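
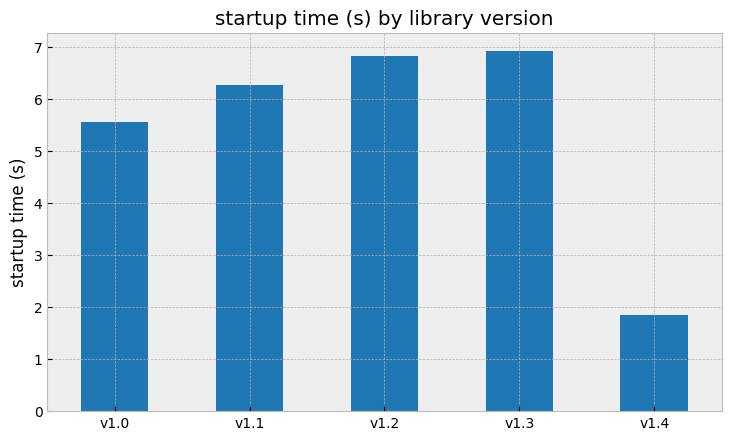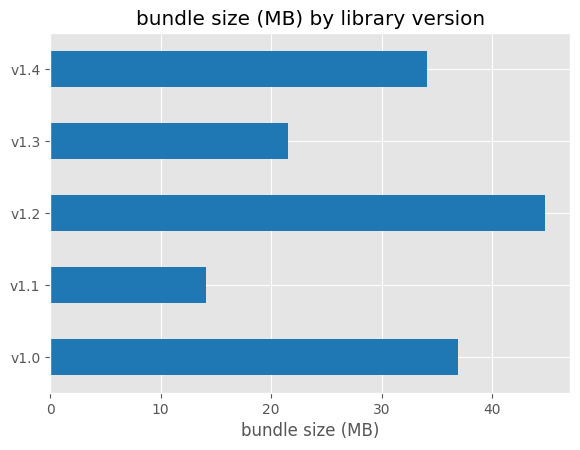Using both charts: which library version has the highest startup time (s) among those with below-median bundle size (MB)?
v1.3

Chart 2 median bundle size (MB) ≈ 35; below-median library versions: v1.1, v1.3. Among those, v1.3 has the highest startup time (s) (≈ 7).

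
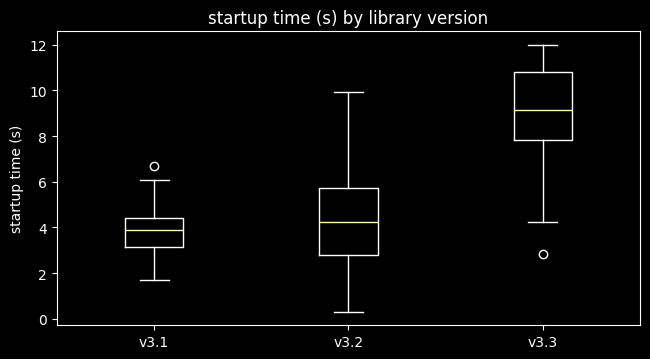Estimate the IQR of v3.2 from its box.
≈ 2.5

Q3 ≈ 5.5, Q1 ≈ 3.0; IQR ≈ 2.5.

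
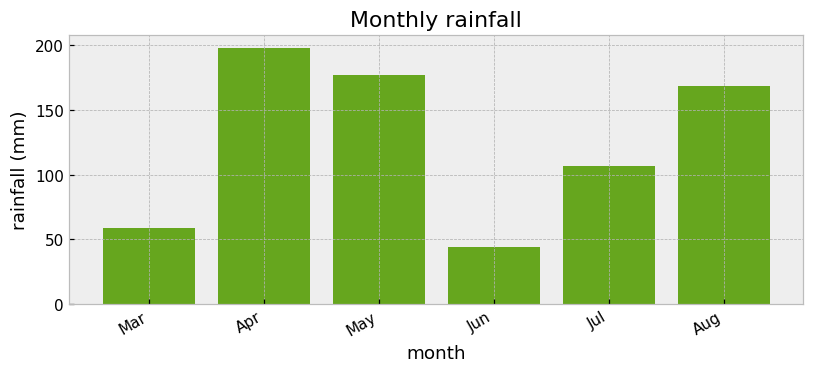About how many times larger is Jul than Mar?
Jul ≈ 100, Mar ≈ 60; 100/60 ≈ 1.67.

≈ 1.67×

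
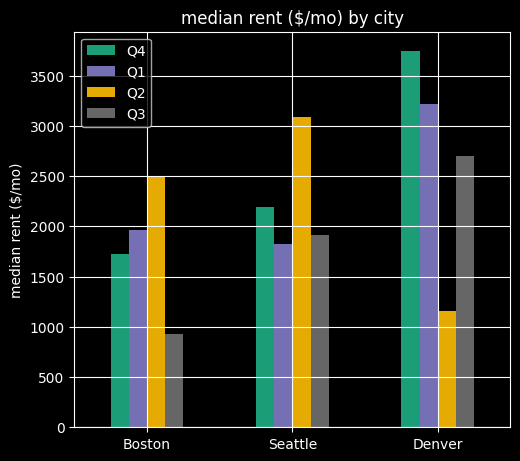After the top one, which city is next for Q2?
Boston

Top 3 for Q2: Seattle ≈ 3000, Boston ≈ 2500, Denver ≈ 1000.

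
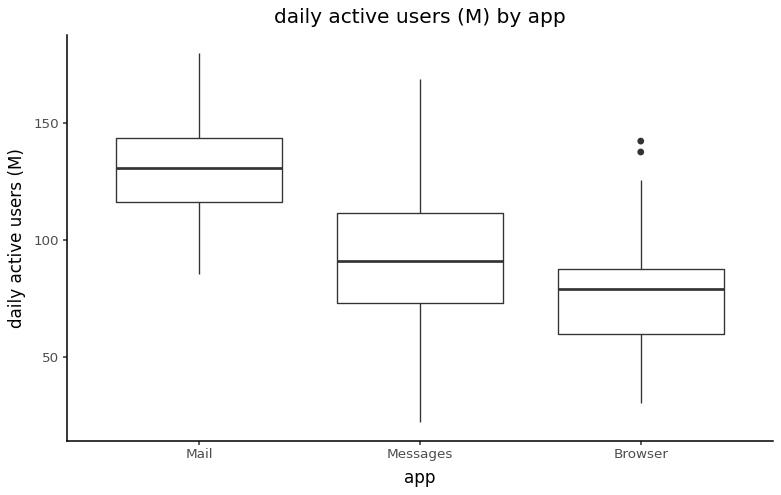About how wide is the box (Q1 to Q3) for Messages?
≈ 40

Q3 ≈ 110, Q1 ≈ 70; IQR ≈ 40.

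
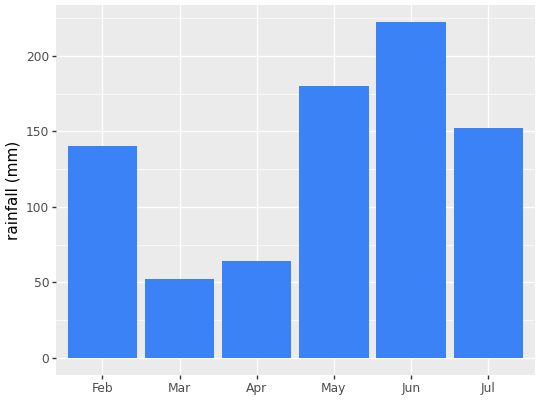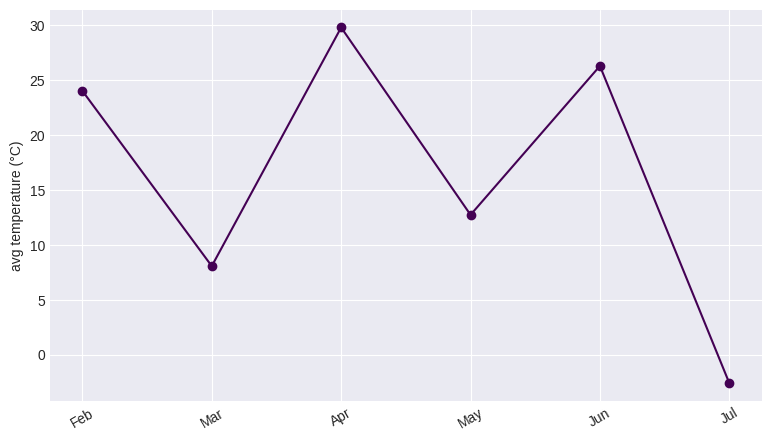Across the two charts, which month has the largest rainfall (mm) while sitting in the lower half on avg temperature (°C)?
May

Chart 2 median avg temperature (°C) ≈ 20; below-median months: Mar, May, Jul. Among those, May has the highest rainfall (mm) (≈ 175).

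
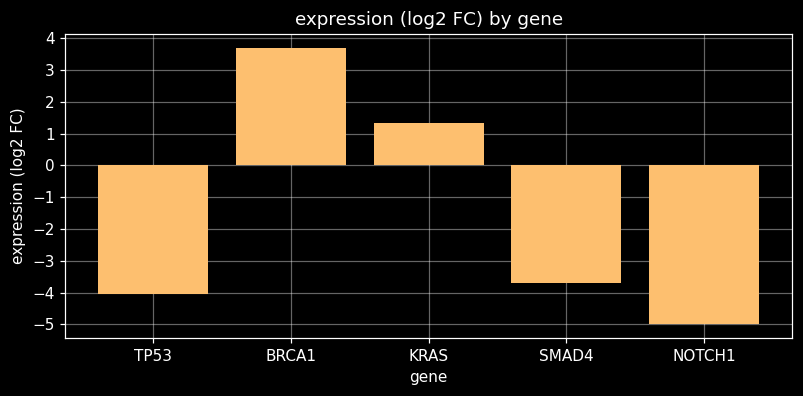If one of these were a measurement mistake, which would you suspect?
BRCA1

BRCA1 ≈ 4; the rest sit between ≈ -5 and ≈ 1.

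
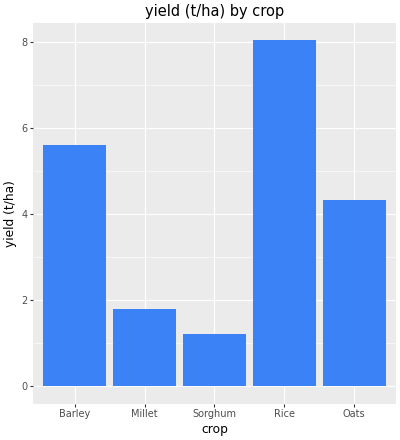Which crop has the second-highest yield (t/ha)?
Barley

Top 3: Rice ≈ 8, Barley ≈ 6, Oats ≈ 4.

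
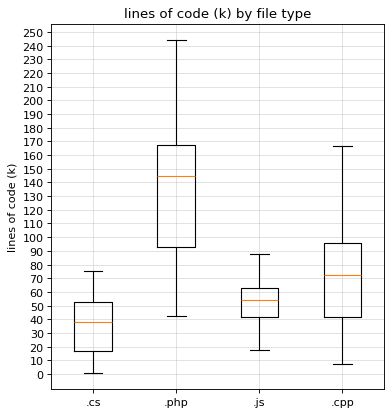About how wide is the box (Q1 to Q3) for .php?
Q3 ≈ 170, Q1 ≈ 90; IQR ≈ 80.

≈ 80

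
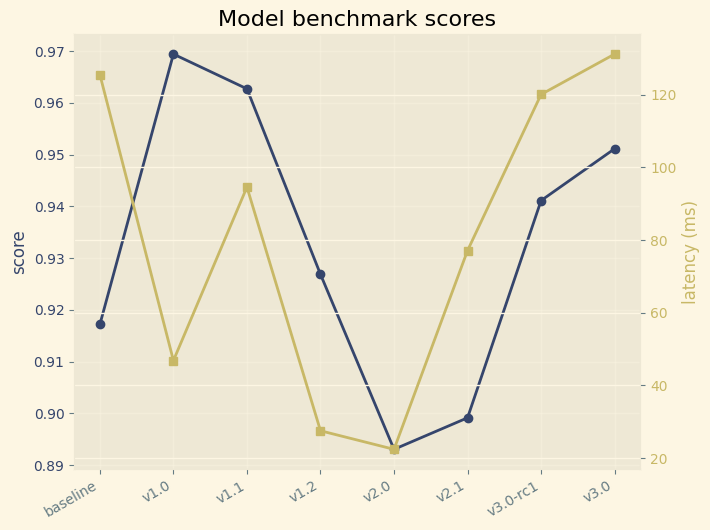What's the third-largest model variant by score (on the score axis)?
v3.0

Top 4 (on the score axis): v1.0 ≈ 0.97, v1.1 ≈ 0.96, v3.0 ≈ 0.95, v3.0-rc1 ≈ 0.94.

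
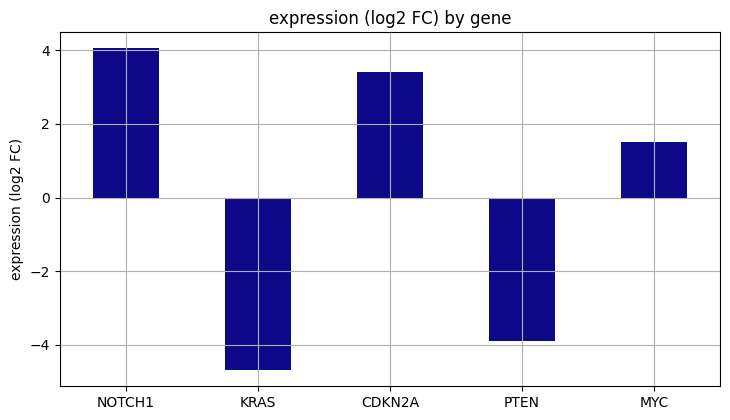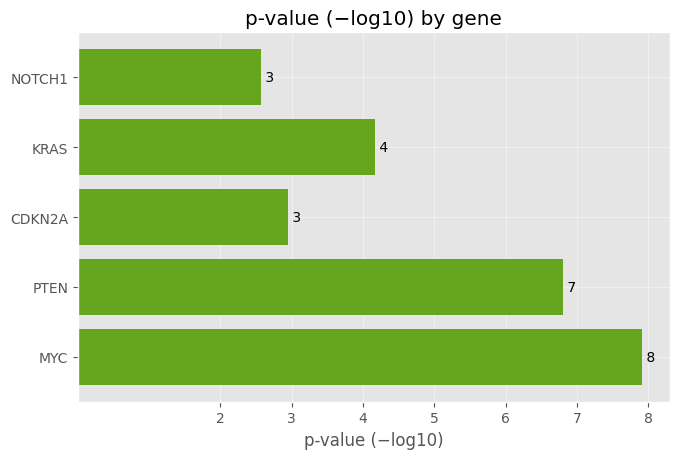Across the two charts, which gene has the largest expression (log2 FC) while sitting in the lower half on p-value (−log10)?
NOTCH1

Chart 2 median p-value (−log10) ≈ 4; below-median genes: NOTCH1, CDKN2A. Among those, NOTCH1 has the highest expression (log2 FC) (≈ 4).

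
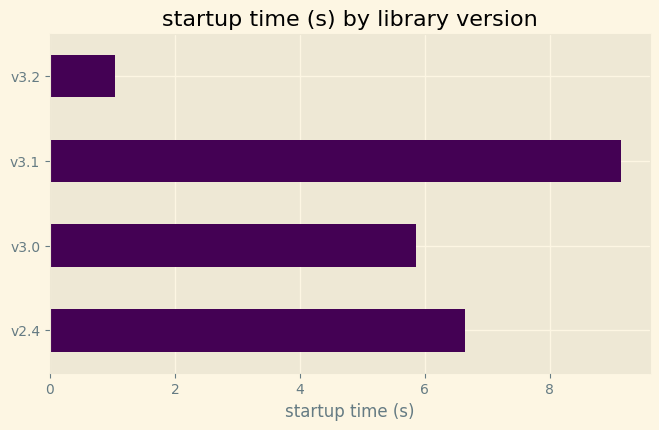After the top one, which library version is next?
v2.4

Top 3: v3.1 ≈ 9, v2.4 ≈ 7, v3.0 ≈ 6.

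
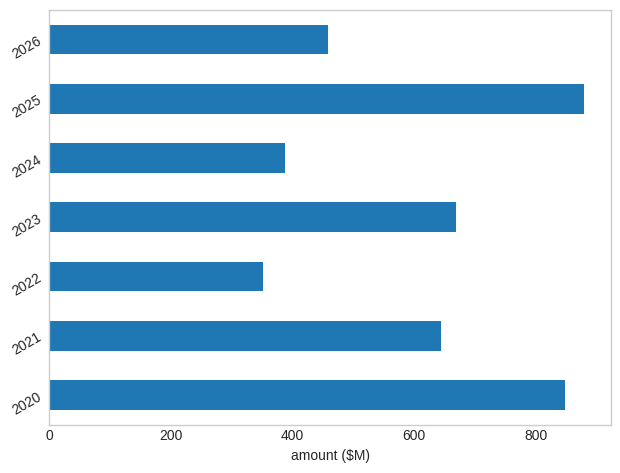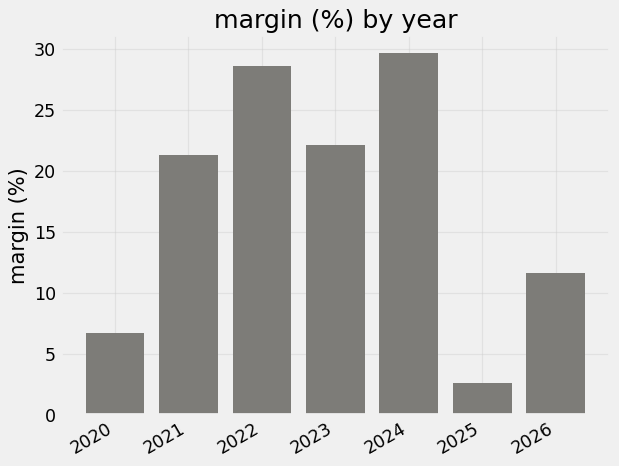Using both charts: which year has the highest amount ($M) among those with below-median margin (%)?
Chart 2 median margin (%) ≈ 20; below-median years: 2020, 2025, 2026. Among those, 2025 has the highest amount ($M) (≈ 900).

2025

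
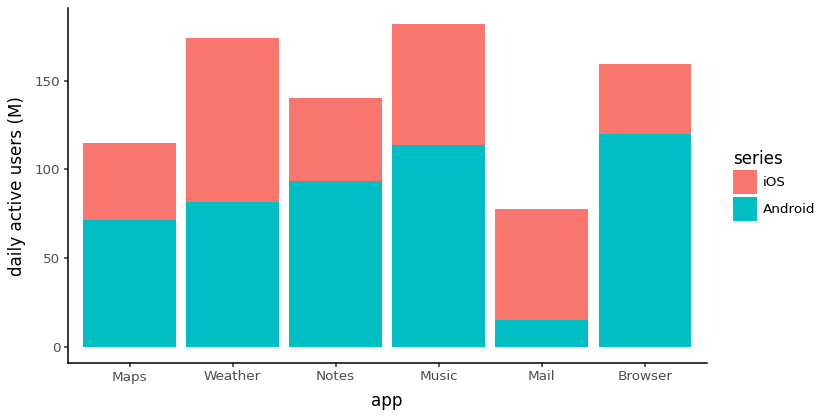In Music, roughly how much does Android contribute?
Android top ≈ 120, bottom ≈ 0; segment ≈ 120.

≈ 120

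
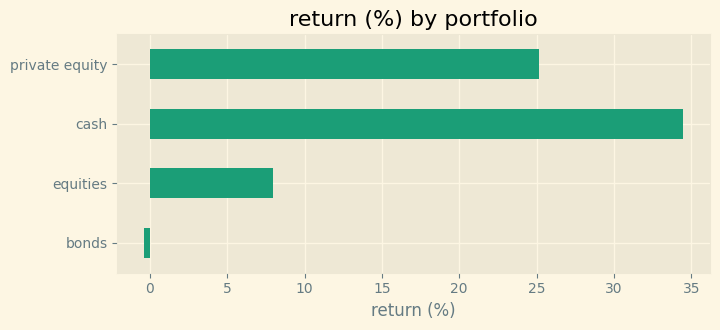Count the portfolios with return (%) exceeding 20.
2

Above 20: cash, private equity.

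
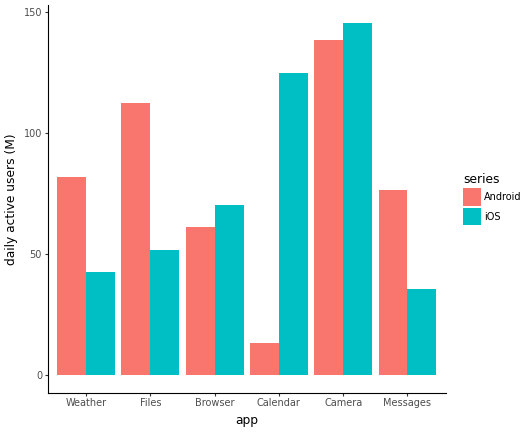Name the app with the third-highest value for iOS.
Top 4 for iOS: Camera ≈ 140, Calendar ≈ 120, Browser ≈ 80, Files ≈ 60.

Browser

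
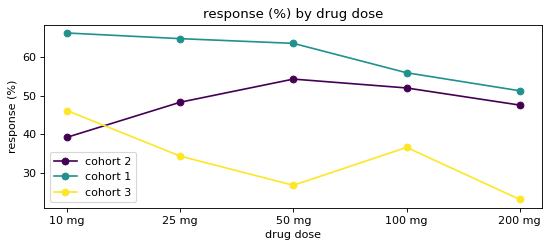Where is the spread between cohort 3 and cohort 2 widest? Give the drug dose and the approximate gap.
50 mg, ≈ 30 %

50 mg: cohort 3 ≈ 25, cohort 2 ≈ 55 → gap ≈ 30. Next-largest (200 mg) is only ≈ 25.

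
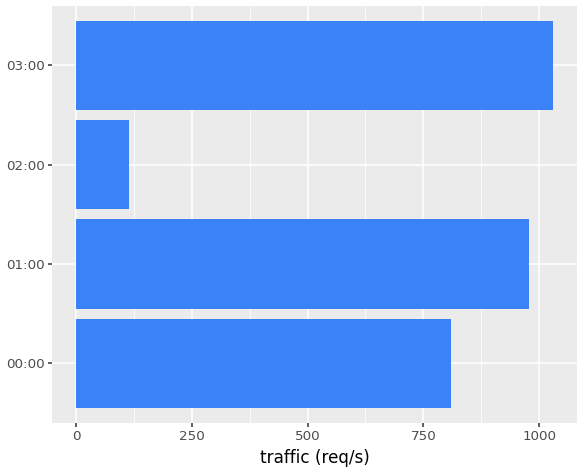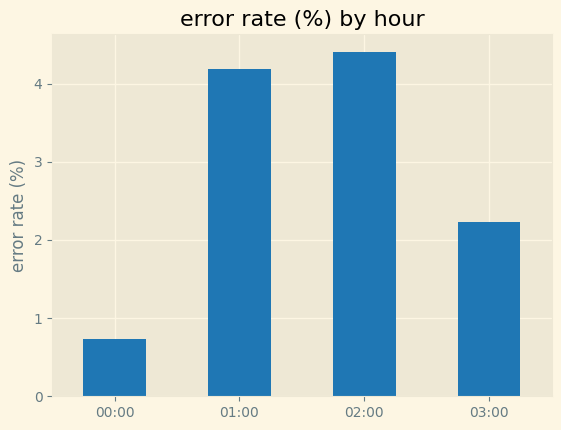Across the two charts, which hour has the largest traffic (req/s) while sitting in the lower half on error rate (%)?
03:00

Chart 2 median error rate (%) ≈ 3; below-median hours: 00:00, 03:00. Among those, 03:00 has the highest traffic (req/s) (≈ 1000).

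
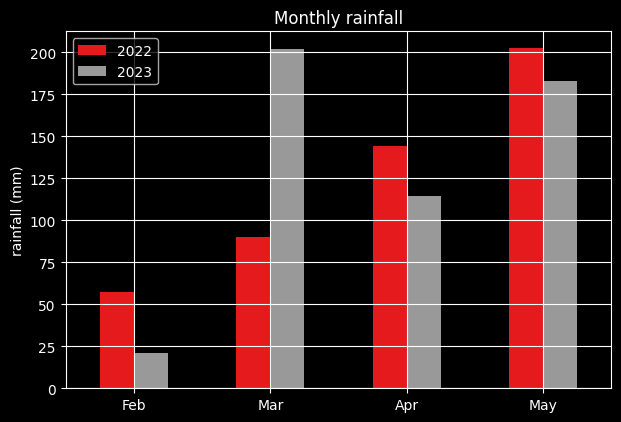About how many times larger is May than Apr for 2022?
≈ 1.43×

May ≈ 200, Apr ≈ 140; 200/140 ≈ 1.43.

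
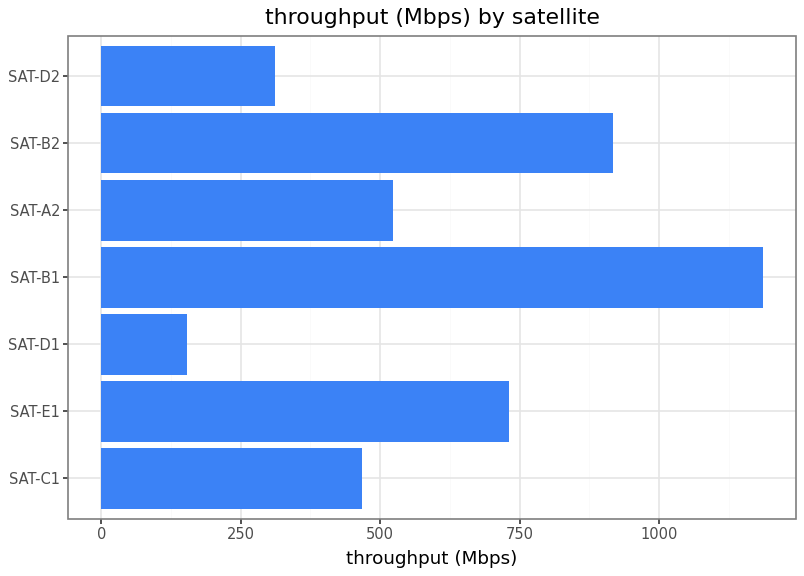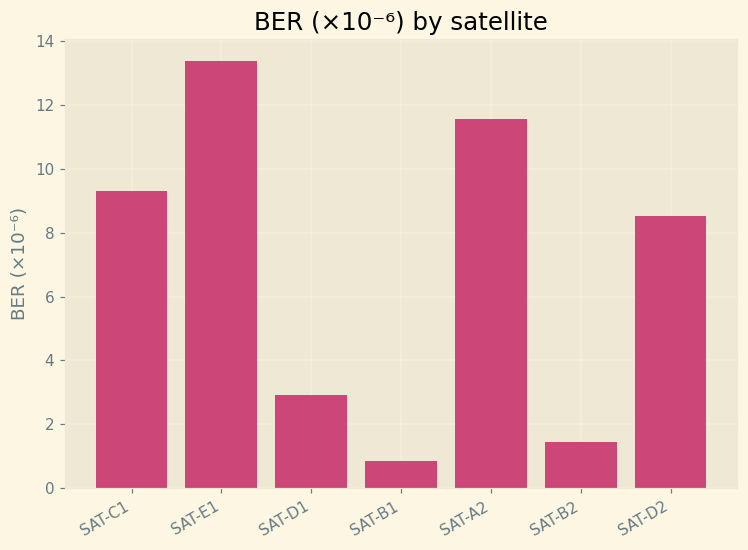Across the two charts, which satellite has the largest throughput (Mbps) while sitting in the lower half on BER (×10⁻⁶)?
Chart 2 median BER (×10⁻⁶) ≈ 8; below-median satellites: SAT-D1, SAT-B1, SAT-B2. Among those, SAT-B1 has the highest throughput (Mbps) (≈ 1200).

SAT-B1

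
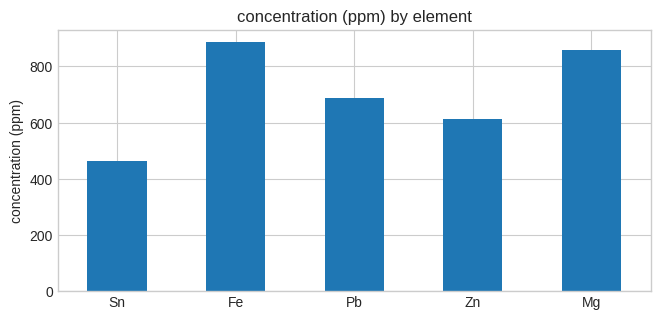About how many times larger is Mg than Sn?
Mg ≈ 900, Sn ≈ 500; 900/500 ≈ 1.8.

≈ 1.8×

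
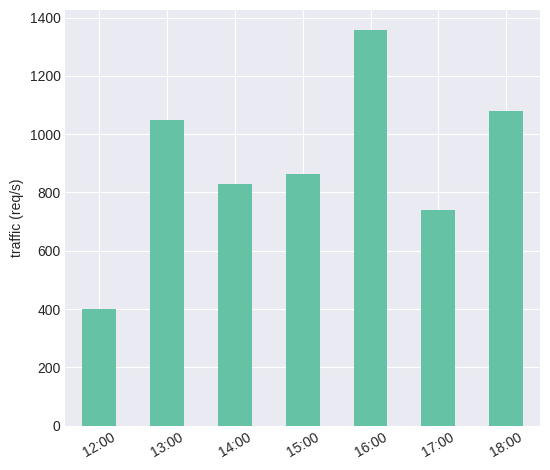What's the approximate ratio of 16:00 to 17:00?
≈ 1.75×

16:00 ≈ 1400, 17:00 ≈ 800; 1400/800 ≈ 1.75.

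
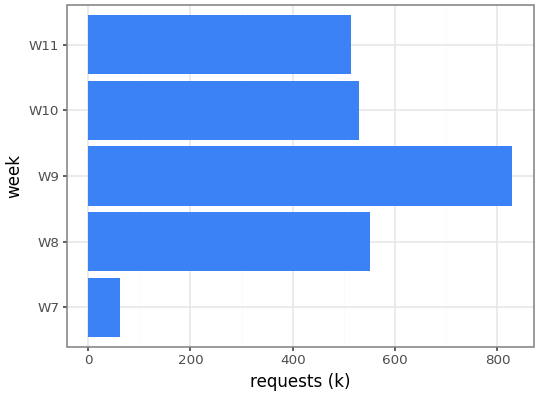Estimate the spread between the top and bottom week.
Max W9 ≈ 800, min W7 ≈ 100; range ≈ 700.

≈ 700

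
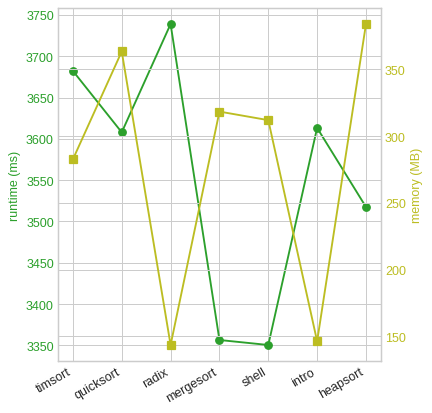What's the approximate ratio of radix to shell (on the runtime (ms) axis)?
radix ≈ 3750, shell ≈ 3350; 3750/3350 ≈ 1.12.

≈ 1.12×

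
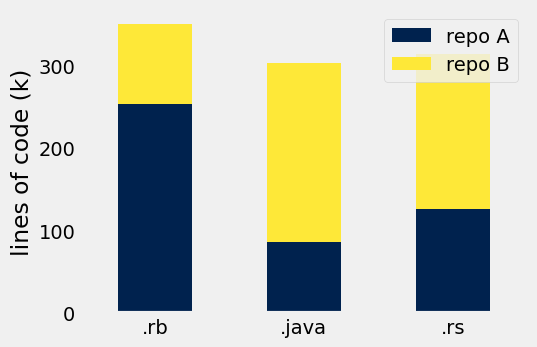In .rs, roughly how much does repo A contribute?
≈ 150

repo A top ≈ 150, bottom ≈ 0; segment ≈ 150.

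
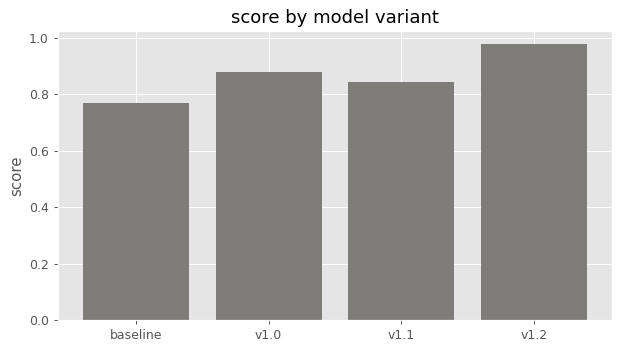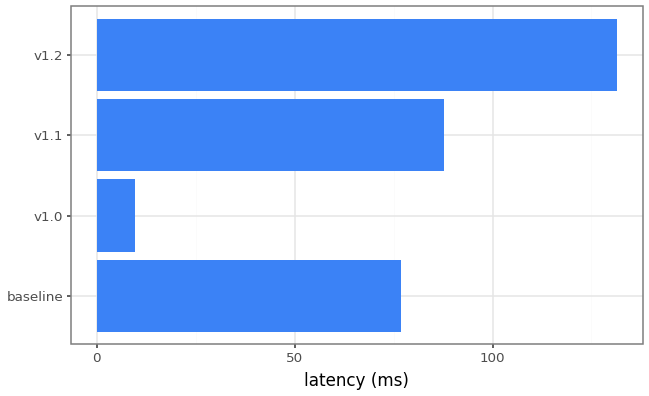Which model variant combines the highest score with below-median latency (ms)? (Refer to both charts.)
v1.0

Chart 2 median latency (ms) ≈ 80; below-median model variants: baseline, v1.0. Among those, v1.0 has the highest score (≈ 0.9).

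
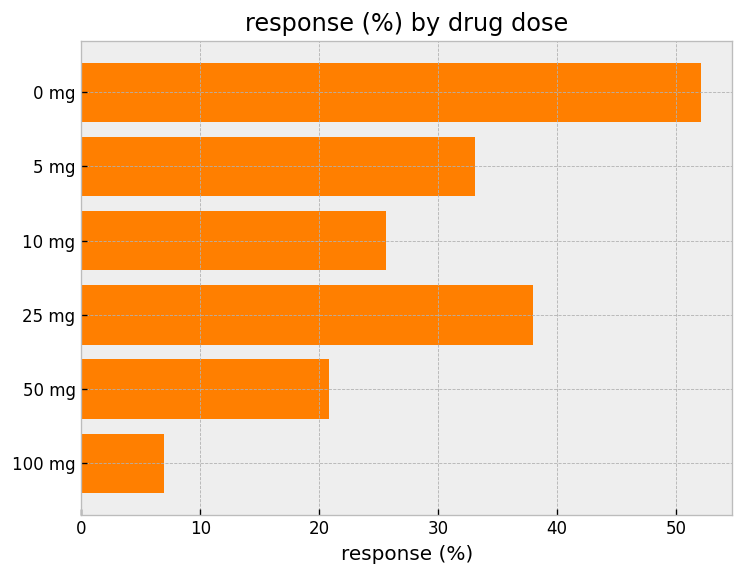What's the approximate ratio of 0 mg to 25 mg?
≈ 1.25×

0 mg ≈ 50, 25 mg ≈ 40; 50/40 ≈ 1.25.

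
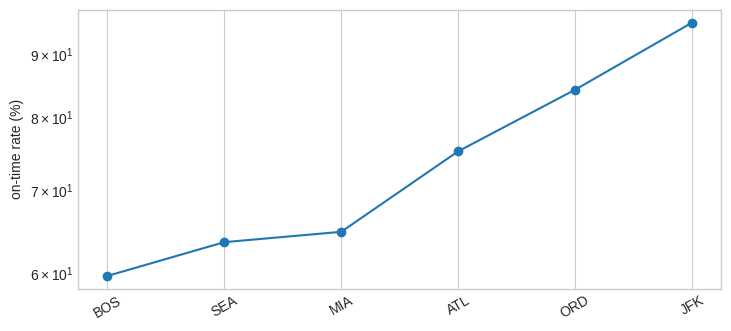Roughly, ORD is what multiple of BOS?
ORD ≈ 85, BOS ≈ 60; 85/60 ≈ 1.42.

≈ 1.42×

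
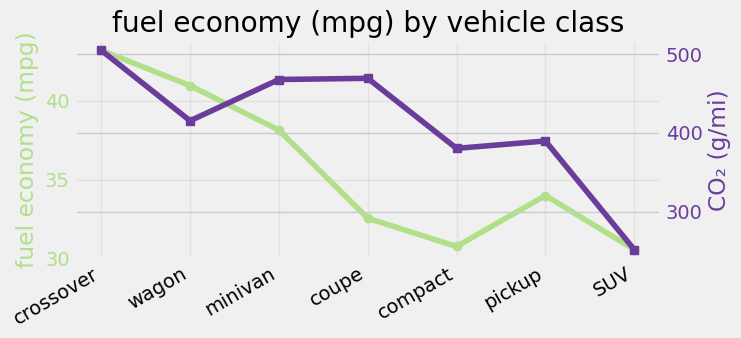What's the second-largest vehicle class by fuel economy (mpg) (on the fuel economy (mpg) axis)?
Top 3 (on the fuel economy (mpg) axis): crossover ≈ 44, wagon ≈ 40, minivan ≈ 38.

wagon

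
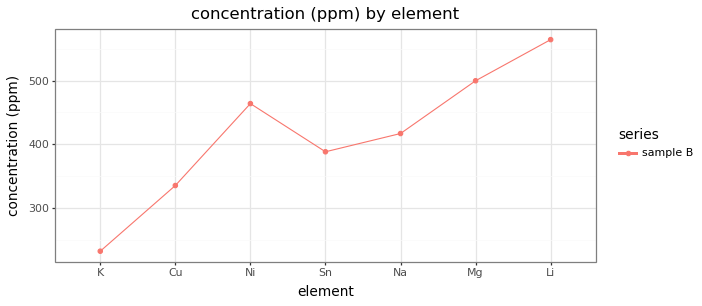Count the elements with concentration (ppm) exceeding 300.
Above 300: Cu, Ni, Sn, Na, Mg, Li.

6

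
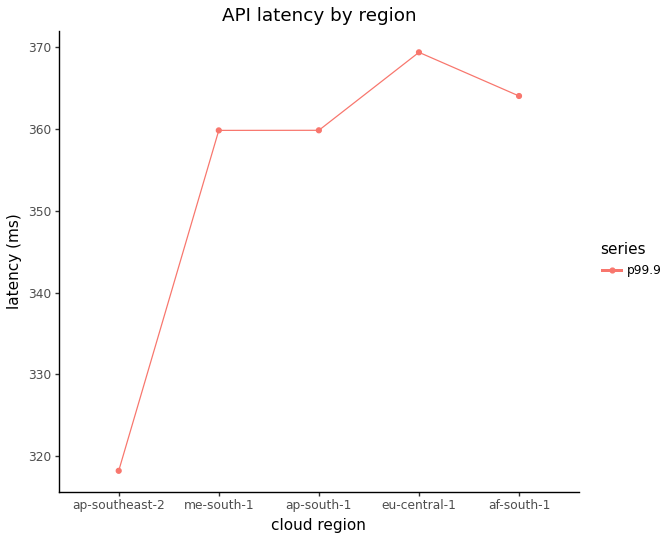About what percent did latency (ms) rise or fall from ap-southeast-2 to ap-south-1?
ap-southeast-2 ≈ 320, ap-south-1 ≈ 360; (360 − 320) / 320 ≈ +12.5%.

≈ +12.5%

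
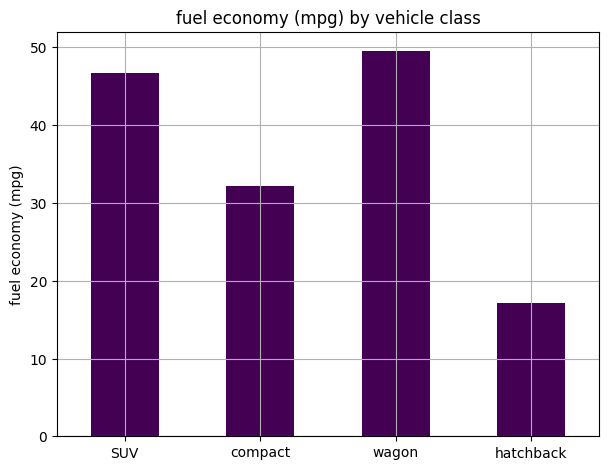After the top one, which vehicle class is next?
Top 3: wagon ≈ 50, SUV ≈ 45, compact ≈ 30.

SUV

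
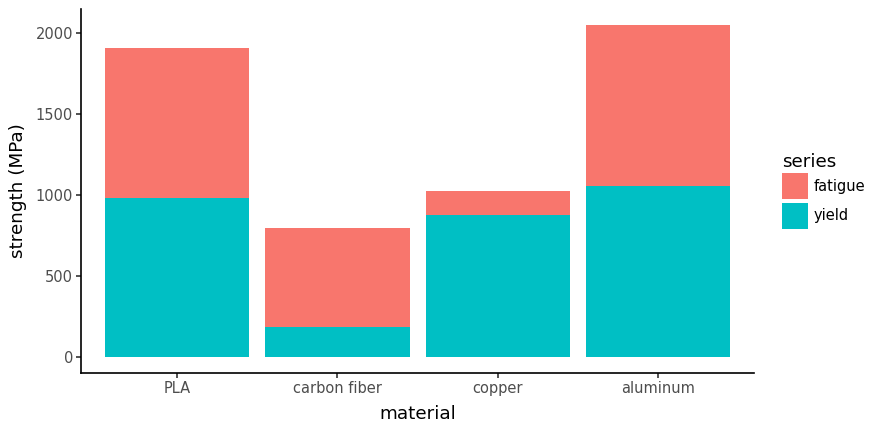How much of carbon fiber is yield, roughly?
yield top ≈ 200, bottom ≈ 0; segment ≈ 200.

≈ 200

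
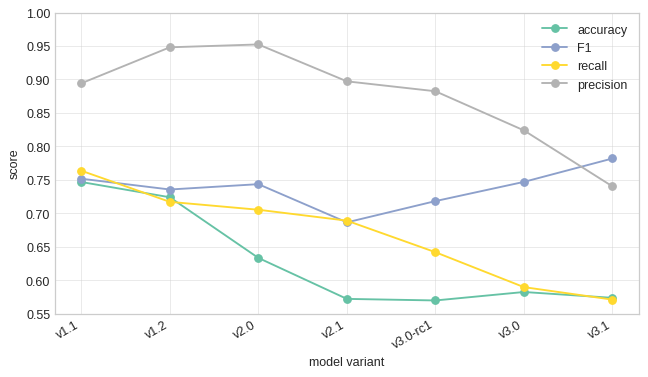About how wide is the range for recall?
≈ 0.20

Max v1.1 ≈ 0.75, min v3.1 ≈ 0.55; range ≈ 0.20.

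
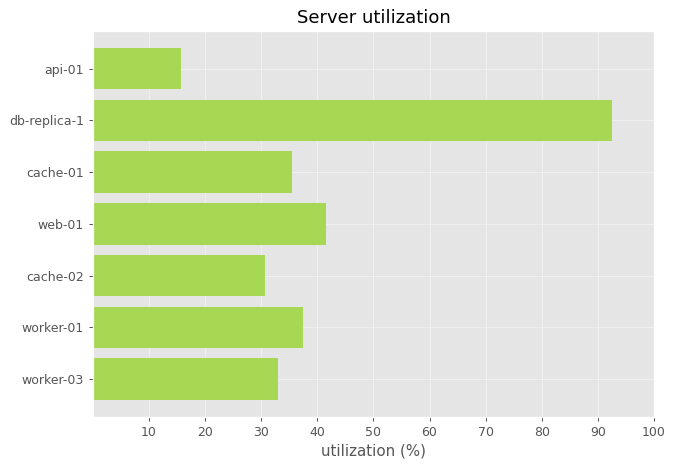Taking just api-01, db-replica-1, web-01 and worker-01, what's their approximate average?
≈ 48

(20 + 90 + 40 + 40) / 4 ≈ 48.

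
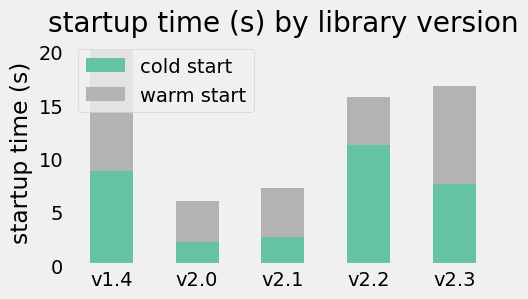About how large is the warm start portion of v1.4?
≈ 12

warm start top ≈ 20, bottom ≈ 8; segment ≈ 12.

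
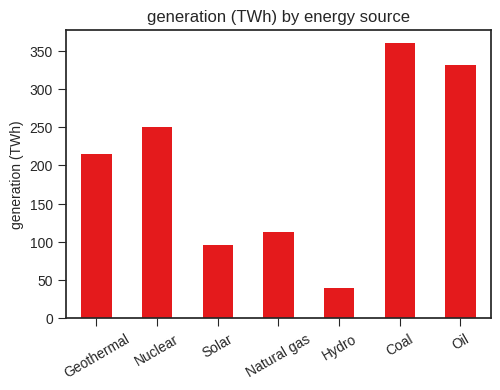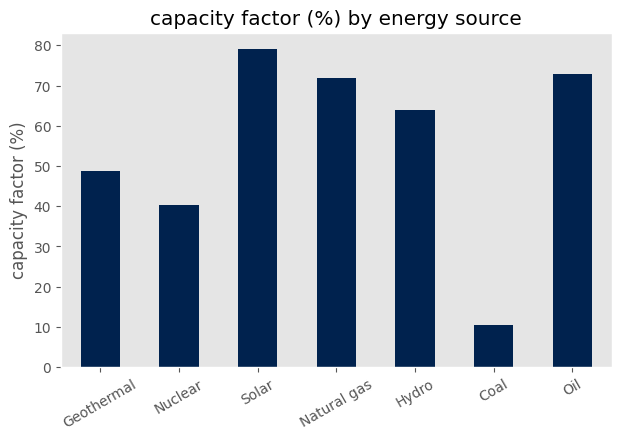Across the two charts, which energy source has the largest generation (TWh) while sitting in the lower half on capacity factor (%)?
Coal

Chart 2 median capacity factor (%) ≈ 60; below-median energy sources: Geothermal, Nuclear, Coal. Among those, Coal has the highest generation (TWh) (≈ 350).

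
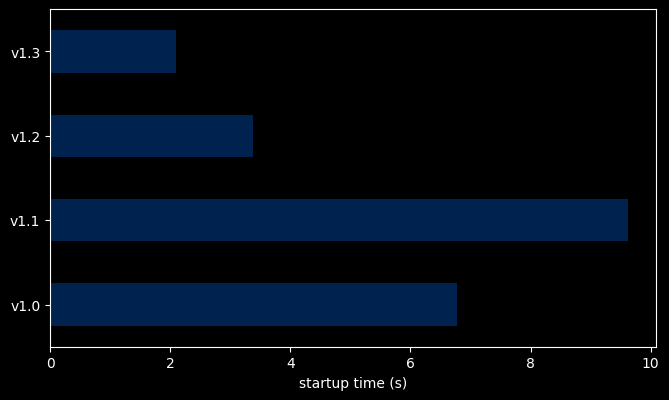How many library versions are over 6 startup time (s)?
2

Above 6: v1.0, v1.1.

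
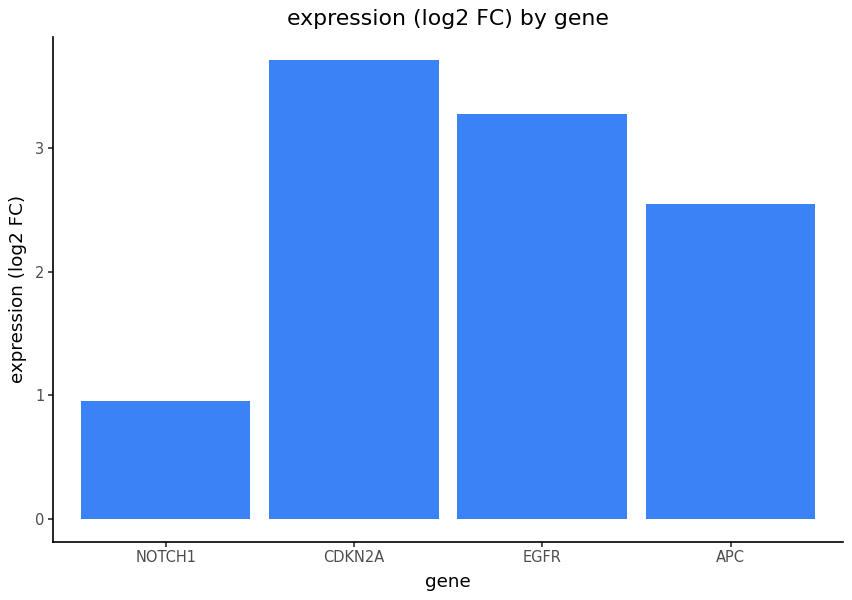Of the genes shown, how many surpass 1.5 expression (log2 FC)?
3

Above 1.5: CDKN2A, EGFR, APC.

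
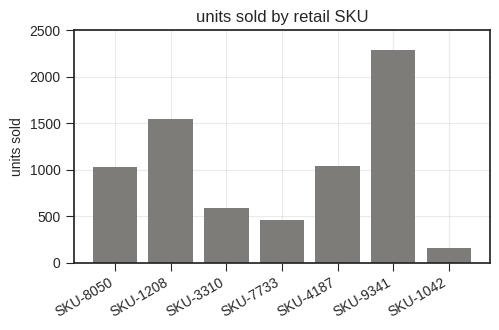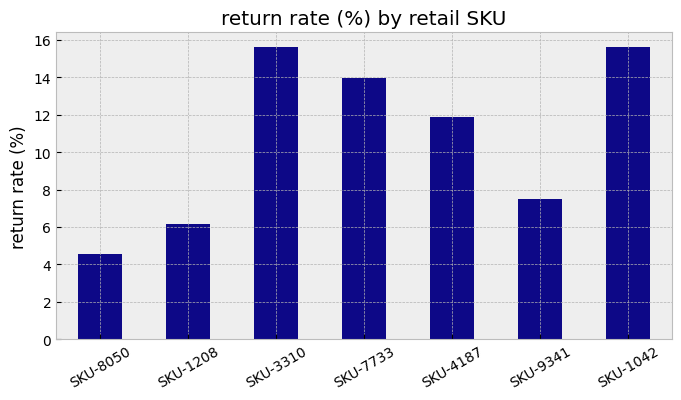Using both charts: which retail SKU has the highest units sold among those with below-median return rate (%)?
Chart 2 median return rate (%) ≈ 12; below-median retail SKUs: SKU-8050, SKU-1208, SKU-9341. Among those, SKU-9341 has the highest units sold (≈ 2500).

SKU-9341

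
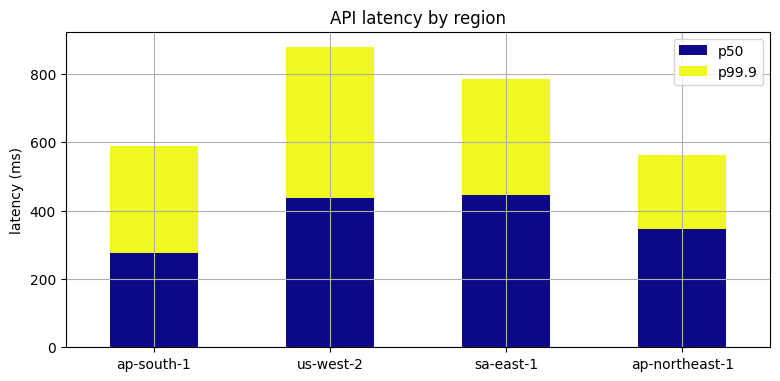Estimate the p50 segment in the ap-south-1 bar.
p50 top ≈ 300, bottom ≈ 0; segment ≈ 300.

≈ 300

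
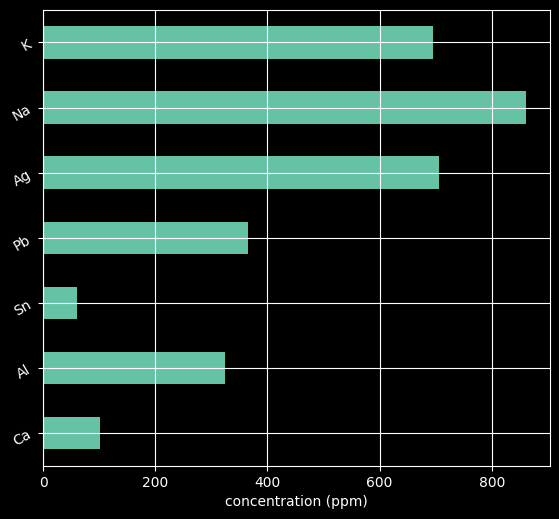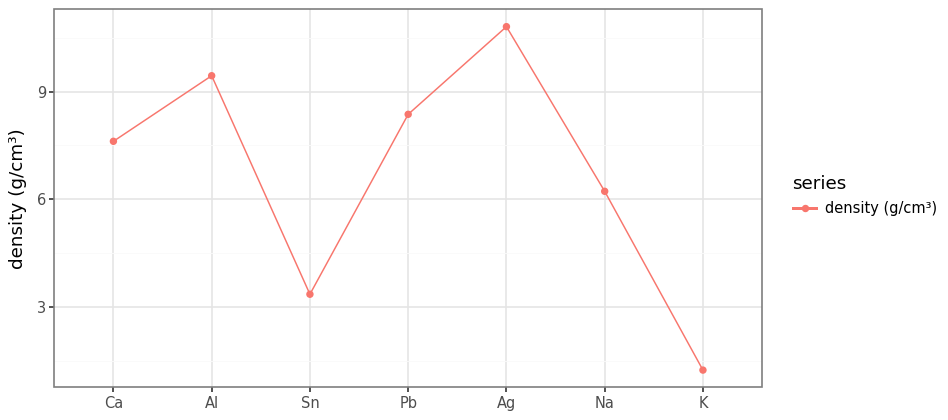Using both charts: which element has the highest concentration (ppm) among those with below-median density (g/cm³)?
Na

Chart 2 median density (g/cm³) ≈ 8; below-median elements: Sn, Na, K. Among those, Na has the highest concentration (ppm) (≈ 900).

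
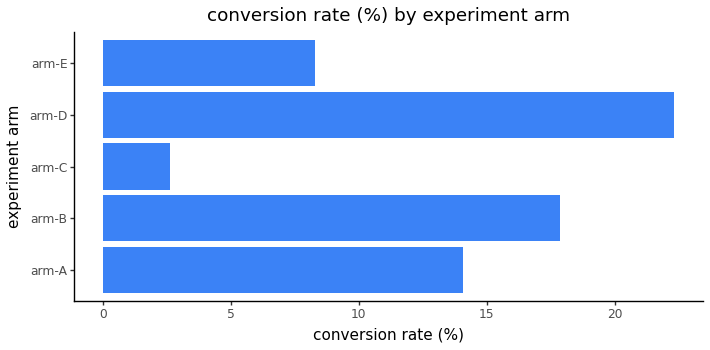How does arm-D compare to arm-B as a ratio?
≈ 1.22×

arm-D ≈ 22, arm-B ≈ 18; 22/18 ≈ 1.22.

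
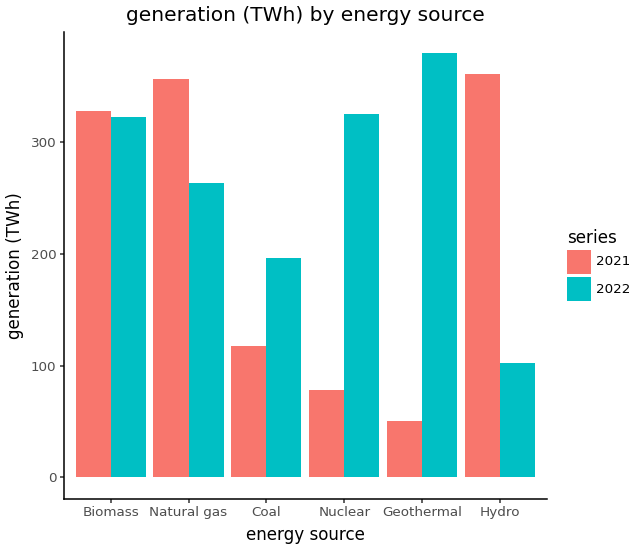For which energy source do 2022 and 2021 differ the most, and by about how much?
Geothermal, ≈ 350 TWh

Geothermal: 2022 ≈ 400, 2021 ≈ 50 → gap ≈ 350. Next-largest (Hydro) is only ≈ 250.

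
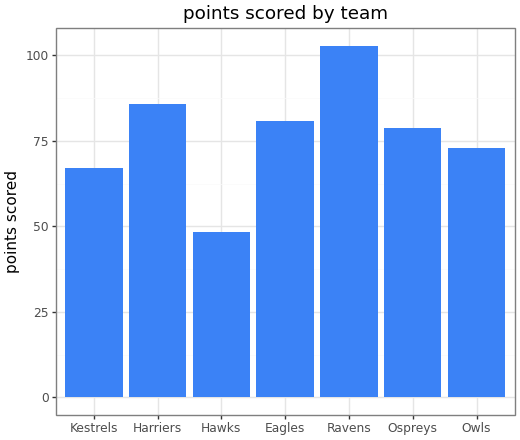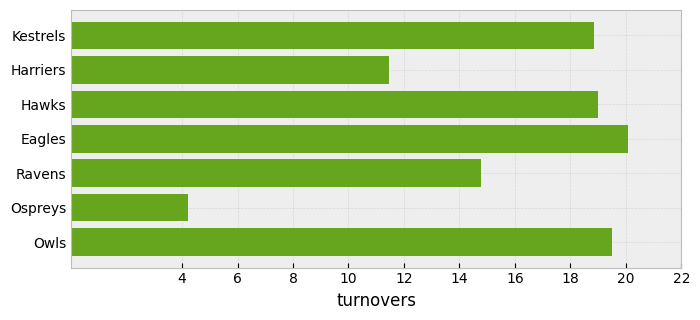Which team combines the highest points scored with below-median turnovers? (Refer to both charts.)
Chart 2 median turnovers ≈ 18; below-median teams: Harriers, Ravens, Ospreys. Among those, Ravens has the highest points scored (≈ 100).

Ravens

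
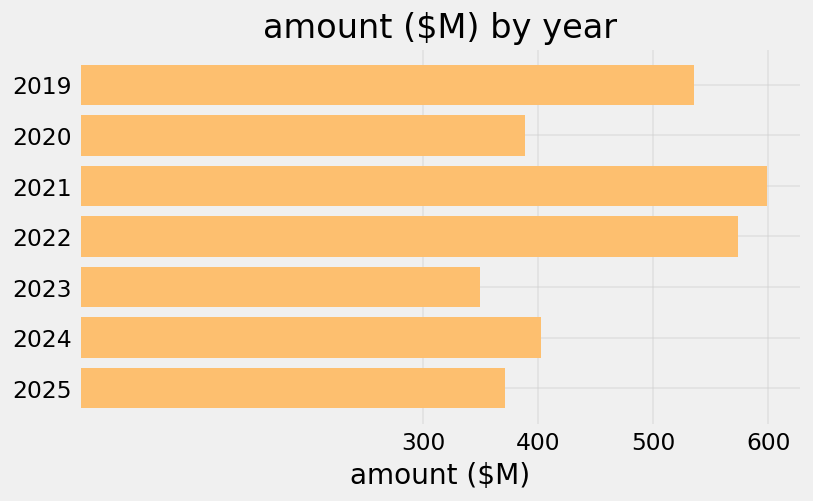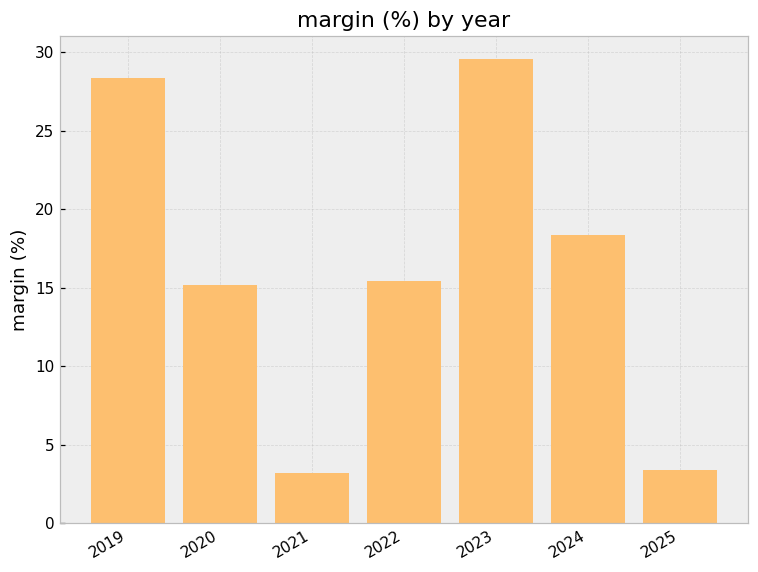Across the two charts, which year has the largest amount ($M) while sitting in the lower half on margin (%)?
2021

Chart 2 median margin (%) ≈ 15; below-median years: 2020, 2021, 2025. Among those, 2021 has the highest amount ($M) (≈ 600).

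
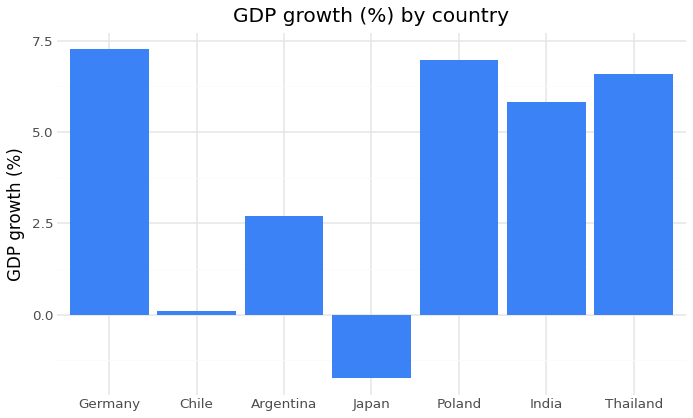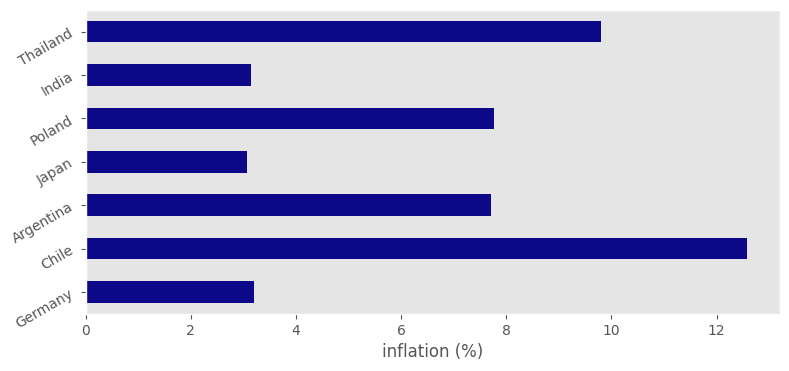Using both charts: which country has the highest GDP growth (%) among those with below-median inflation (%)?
Germany

Chart 2 median inflation (%) ≈ 8; below-median countries: Germany, Japan, India. Among those, Germany has the highest GDP growth (%) (≈ 7).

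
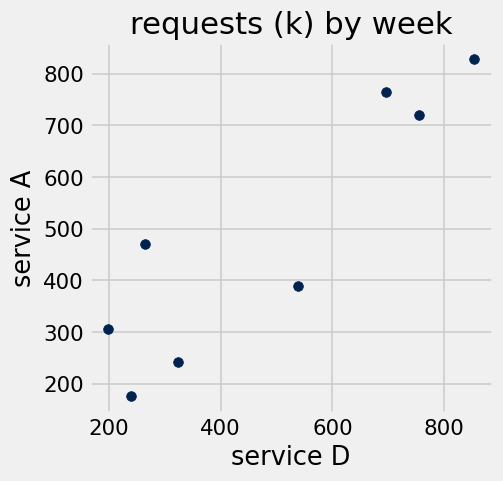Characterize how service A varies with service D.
Points are positively correlated; strong (|r| ≈ 0.9).

positive, strong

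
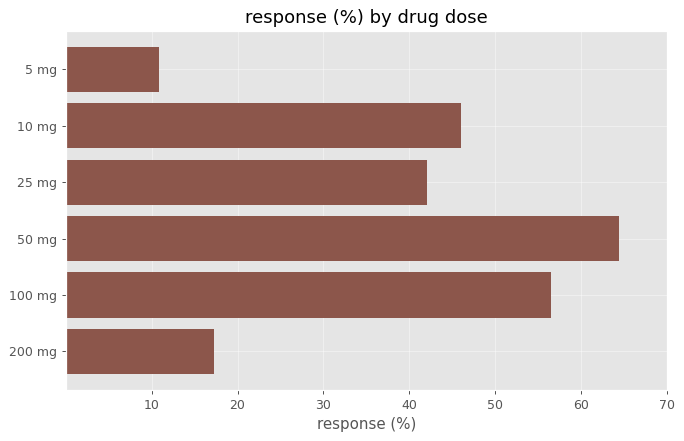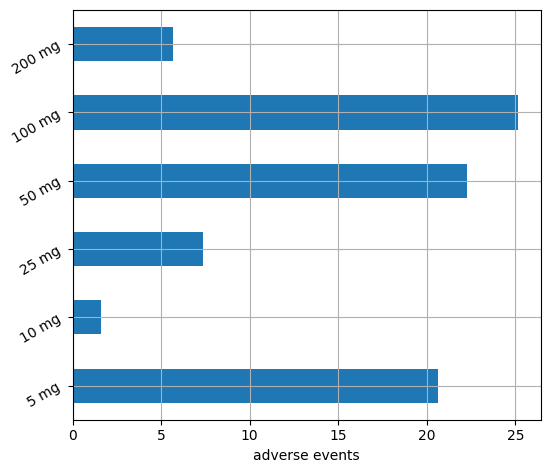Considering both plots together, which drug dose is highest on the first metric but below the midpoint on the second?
Chart 2 median adverse events ≈ 15; below-median drug doses: 10 mg, 25 mg, 200 mg. Among those, 10 mg has the highest response (%) (≈ 50).

10 mg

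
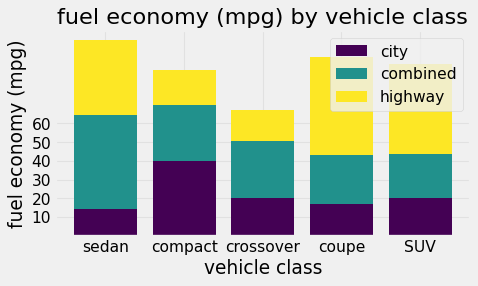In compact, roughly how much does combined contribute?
combined top ≈ 70, bottom ≈ 40; segment ≈ 30.

≈ 30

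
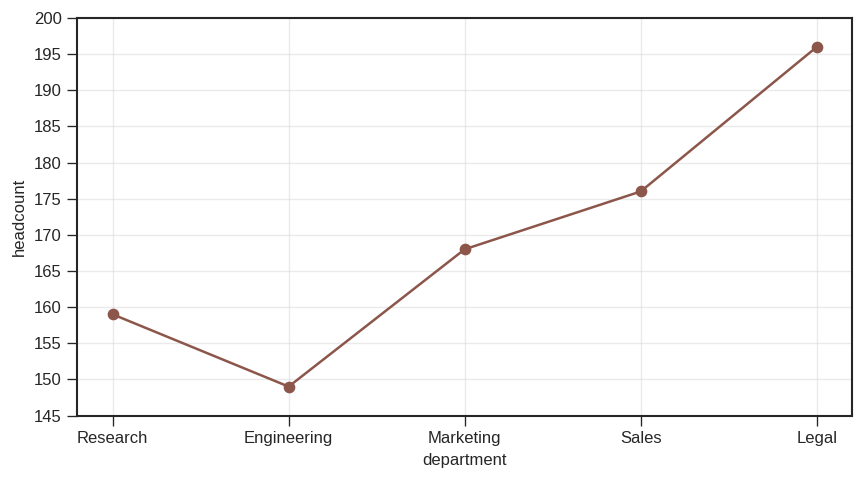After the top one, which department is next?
Sales

Top 3: Legal ≈ 195, Sales ≈ 175, Marketing ≈ 170.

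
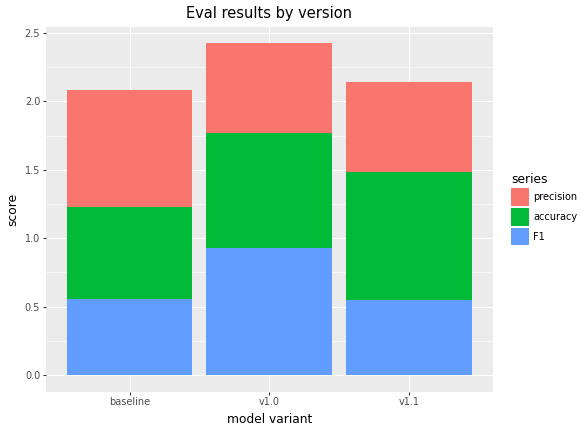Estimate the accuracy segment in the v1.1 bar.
accuracy top ≈ 1.5, bottom ≈ 0.5; segment ≈ 1.0.

≈ 1.0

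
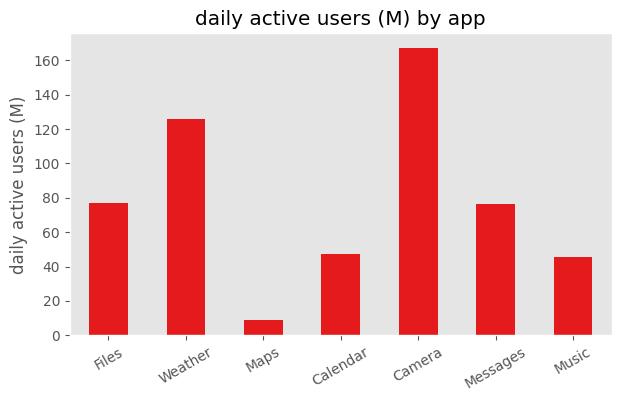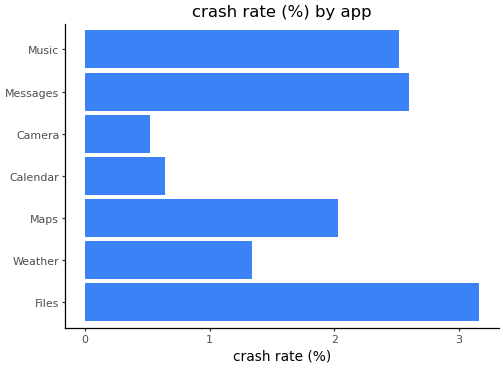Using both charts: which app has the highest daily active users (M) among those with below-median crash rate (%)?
Camera

Chart 2 median crash rate (%) ≈ 2; below-median apps: Weather, Calendar, Camera. Among those, Camera has the highest daily active users (M) (≈ 160).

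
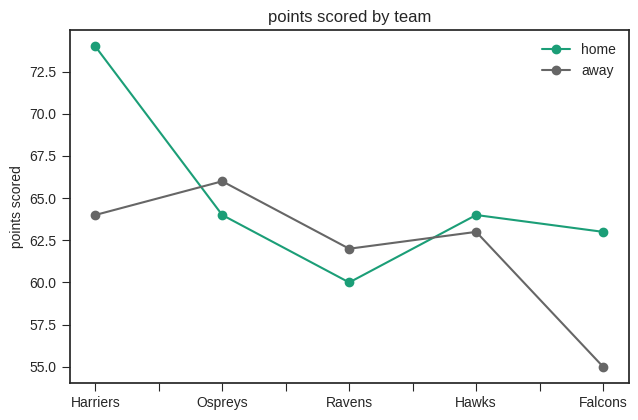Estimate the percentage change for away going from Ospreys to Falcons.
Ospreys ≈ 66, Falcons ≈ 56; (56 − 66) / 66 ≈ -15.2%.

≈ -15.2%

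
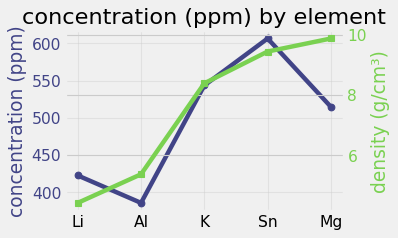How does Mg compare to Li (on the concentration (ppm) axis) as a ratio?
Mg ≈ 520, Li ≈ 420; 520/420 ≈ 1.24.

≈ 1.24×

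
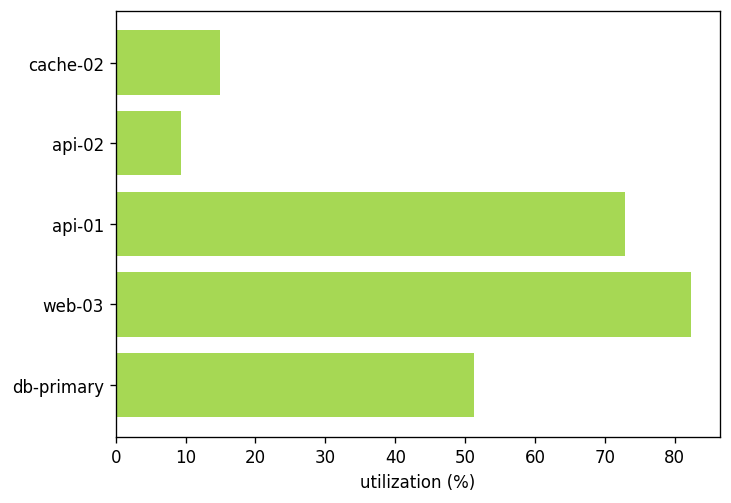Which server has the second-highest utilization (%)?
Top 3: web-03 ≈ 80, api-01 ≈ 70, db-primary ≈ 50.

api-01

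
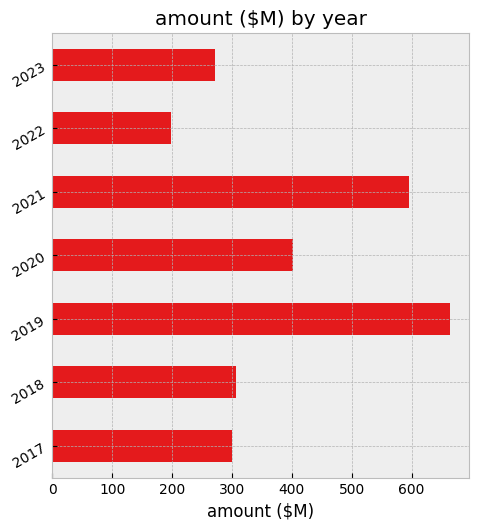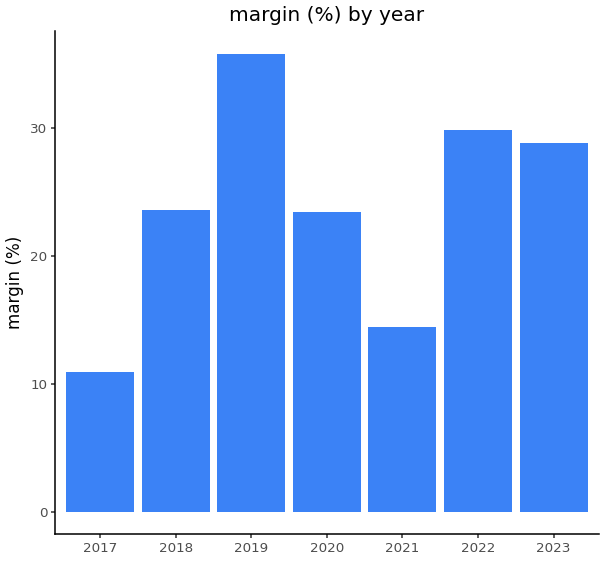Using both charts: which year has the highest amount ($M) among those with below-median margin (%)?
Chart 2 median margin (%) ≈ 25; below-median years: 2017, 2020, 2021. Among those, 2021 has the highest amount ($M) (≈ 600).

2021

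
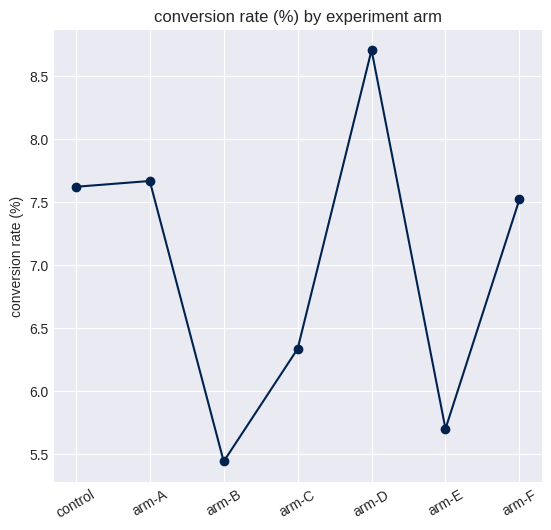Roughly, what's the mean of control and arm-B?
(7.5 + 5.5) / 2 ≈ 6.5.

≈ 6.5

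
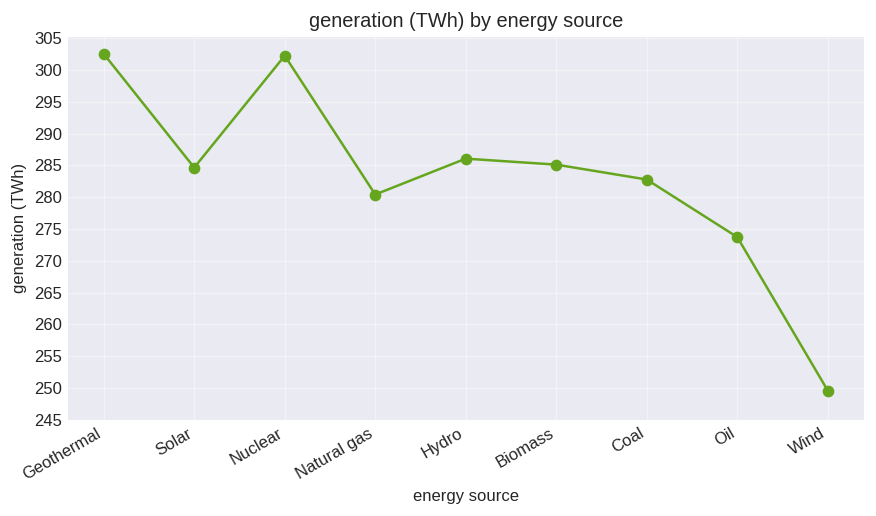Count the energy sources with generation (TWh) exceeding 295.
Above 295: Geothermal, Nuclear.

2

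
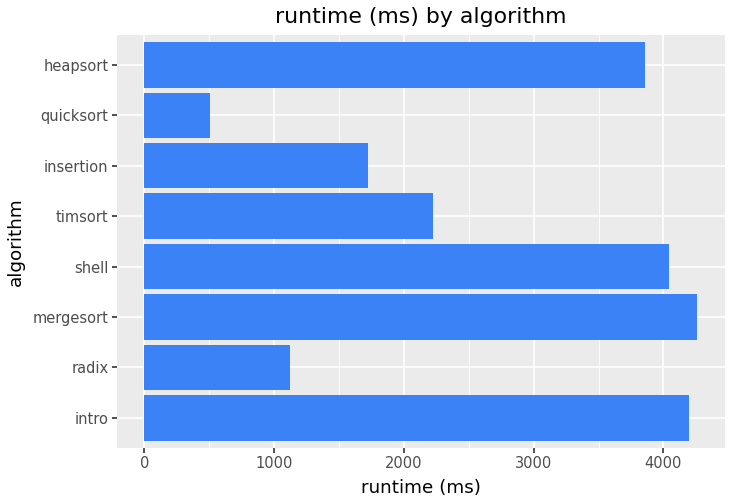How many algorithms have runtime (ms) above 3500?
4

Above 3500: intro, mergesort, shell, heapsort.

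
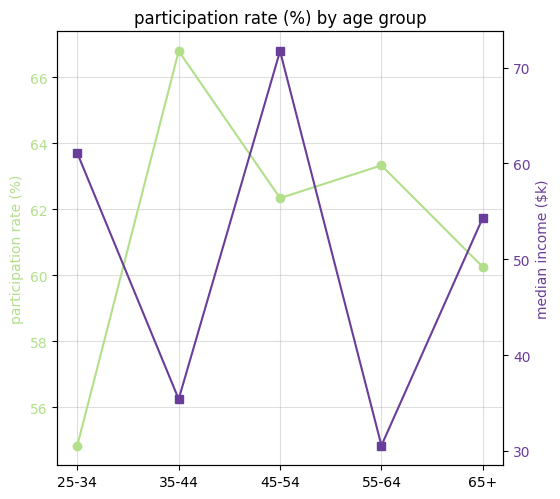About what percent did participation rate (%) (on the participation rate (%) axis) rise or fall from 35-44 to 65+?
35-44 ≈ 67, 65+ ≈ 60; (60 − 67) / 67 ≈ -10.4%.

≈ -10.4%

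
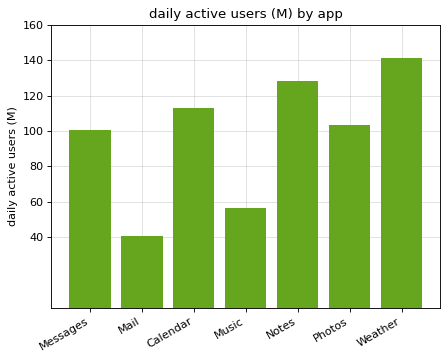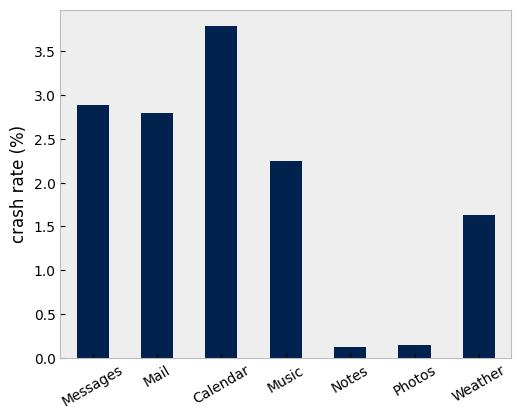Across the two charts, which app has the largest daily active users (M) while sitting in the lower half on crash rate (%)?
Chart 2 median crash rate (%) ≈ 2.5; below-median apps: Notes, Photos, Weather. Among those, Weather has the highest daily active users (M) (≈ 140).

Weather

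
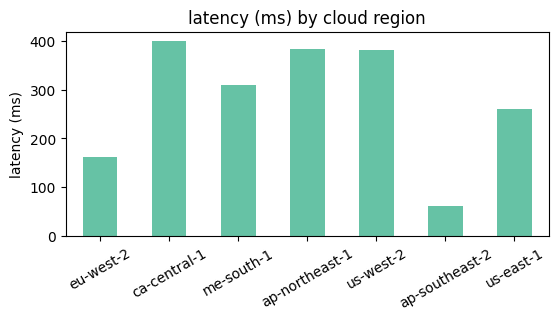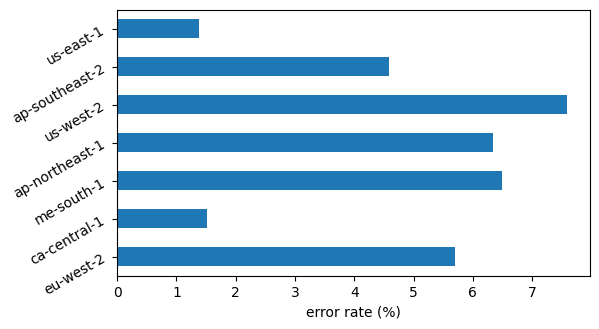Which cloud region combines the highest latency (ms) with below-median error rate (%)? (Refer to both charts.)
Chart 2 median error rate (%) ≈ 6; below-median cloud regions: ca-central-1, ap-southeast-2, us-east-1. Among those, ca-central-1 has the highest latency (ms) (≈ 400).

ca-central-1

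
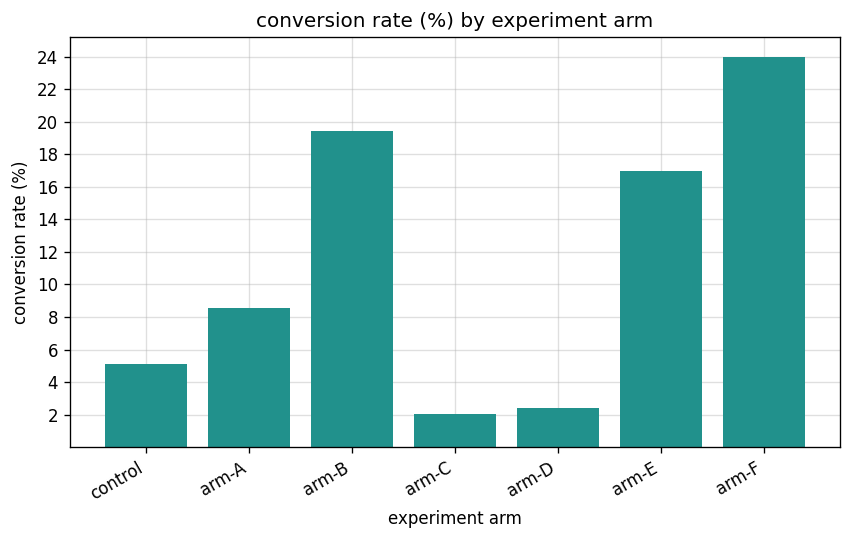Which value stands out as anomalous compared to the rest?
arm-F ≈ 24; the rest sit between ≈ 2 and ≈ 20.

arm-F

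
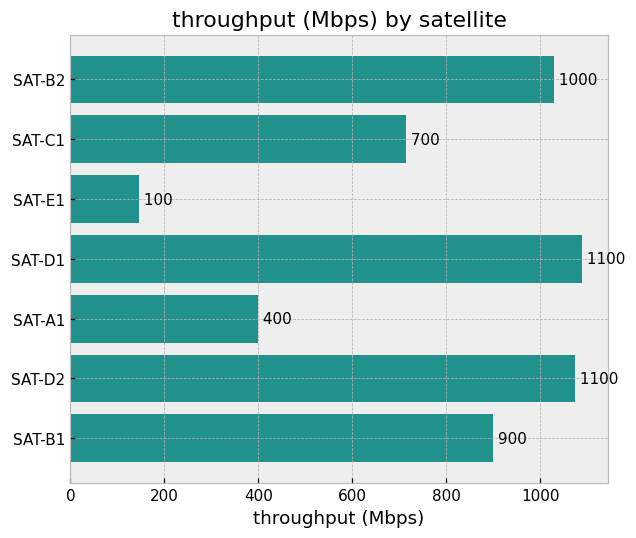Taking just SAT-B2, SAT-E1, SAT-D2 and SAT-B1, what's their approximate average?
(1000 + 100 + 1100 + 900) / 4 ≈ 775.

≈ 775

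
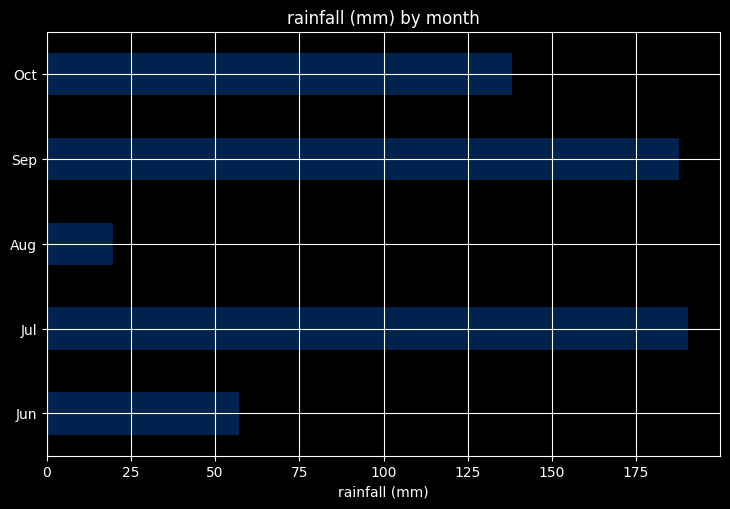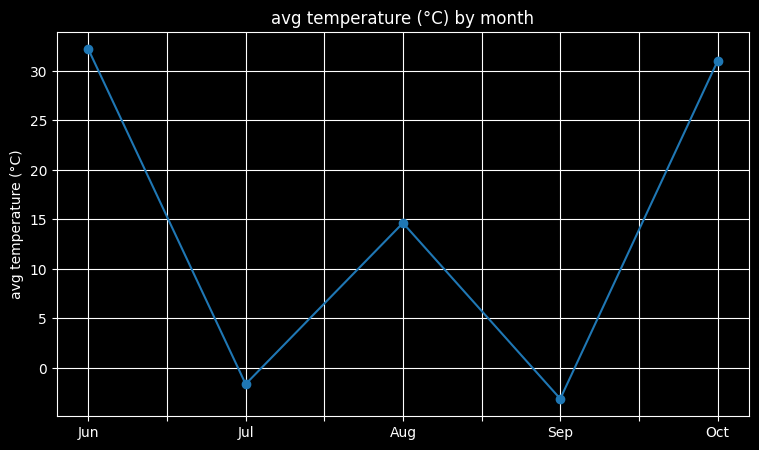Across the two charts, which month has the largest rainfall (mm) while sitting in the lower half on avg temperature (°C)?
Jul

Chart 2 median avg temperature (°C) ≈ 15; below-median months: Jul, Sep. Among those, Jul has the highest rainfall (mm) (≈ 200).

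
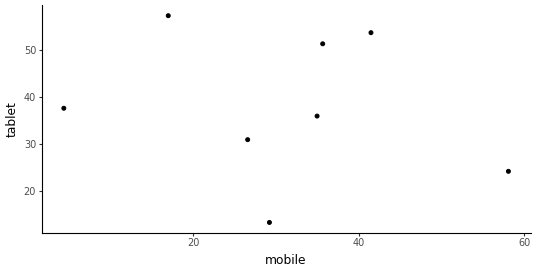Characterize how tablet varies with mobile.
Points are roughly uncorrelated; weak (|r| ≈ 0.2).

no clear correlation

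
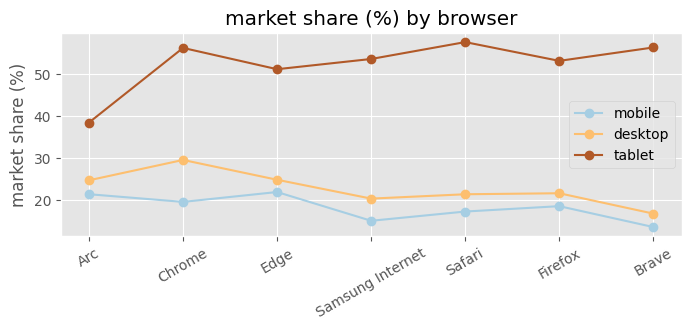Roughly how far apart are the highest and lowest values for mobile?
≈ 5

Max Edge ≈ 20, min Brave ≈ 15; range ≈ 5.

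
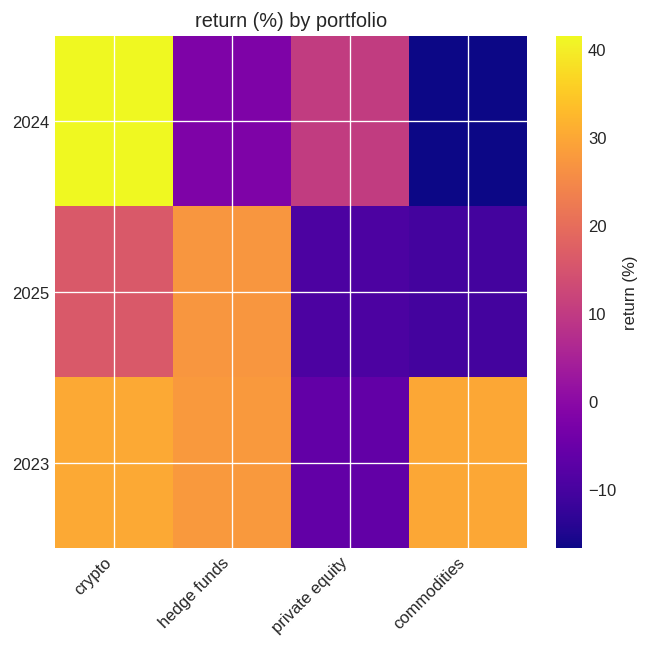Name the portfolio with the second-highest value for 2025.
Top 3 for 2025: hedge funds ≈ 25, crypto ≈ 15, private equity ≈ -10.

crypto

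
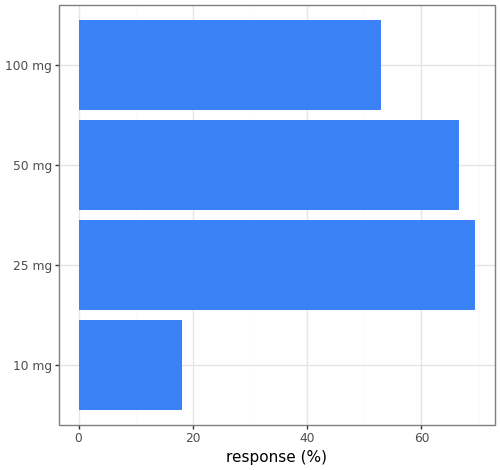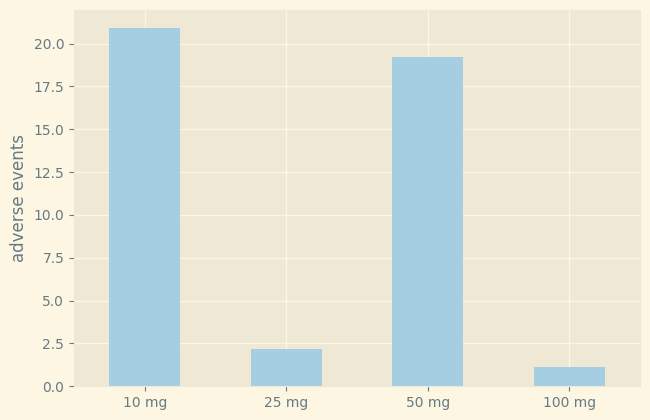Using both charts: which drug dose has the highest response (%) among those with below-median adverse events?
Chart 2 median adverse events ≈ 10; below-median drug doses: 25 mg, 100 mg. Among those, 25 mg has the highest response (%) (≈ 70).

25 mg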